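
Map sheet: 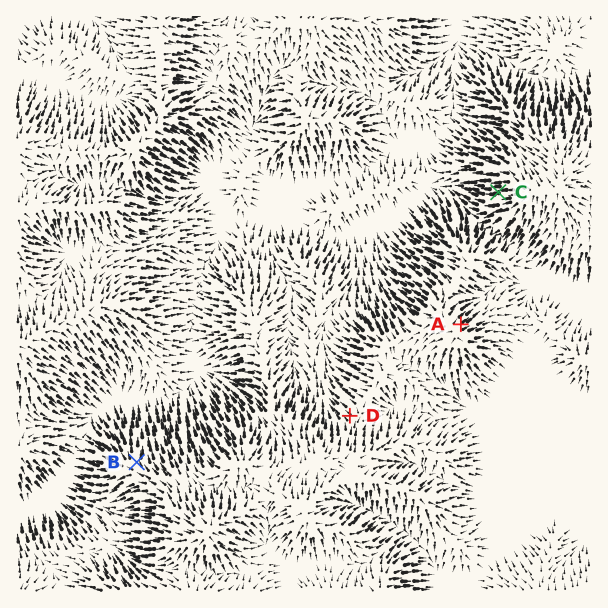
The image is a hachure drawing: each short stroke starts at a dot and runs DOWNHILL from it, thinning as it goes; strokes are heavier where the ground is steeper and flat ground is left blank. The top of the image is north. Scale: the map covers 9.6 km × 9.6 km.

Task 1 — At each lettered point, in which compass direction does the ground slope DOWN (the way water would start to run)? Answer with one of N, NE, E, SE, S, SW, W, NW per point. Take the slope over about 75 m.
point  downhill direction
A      NE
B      N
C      W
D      NW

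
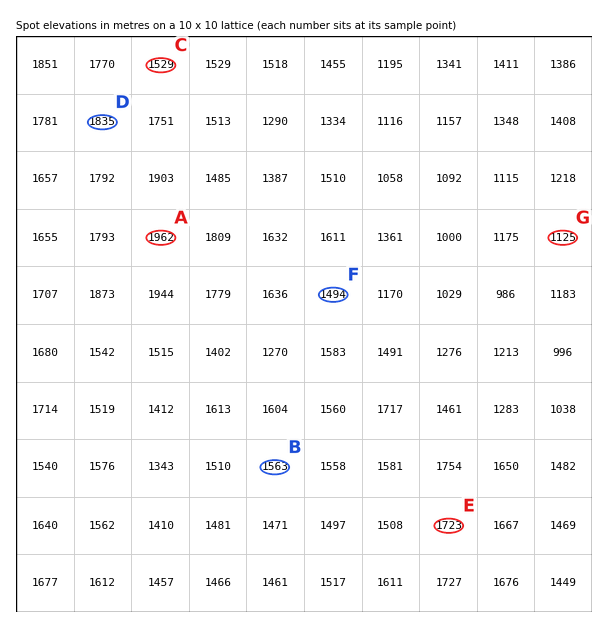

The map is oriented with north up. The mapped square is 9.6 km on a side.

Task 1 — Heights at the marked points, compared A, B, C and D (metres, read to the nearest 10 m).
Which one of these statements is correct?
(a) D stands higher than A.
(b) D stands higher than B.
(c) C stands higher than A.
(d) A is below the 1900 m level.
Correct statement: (b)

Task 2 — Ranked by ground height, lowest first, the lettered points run G F E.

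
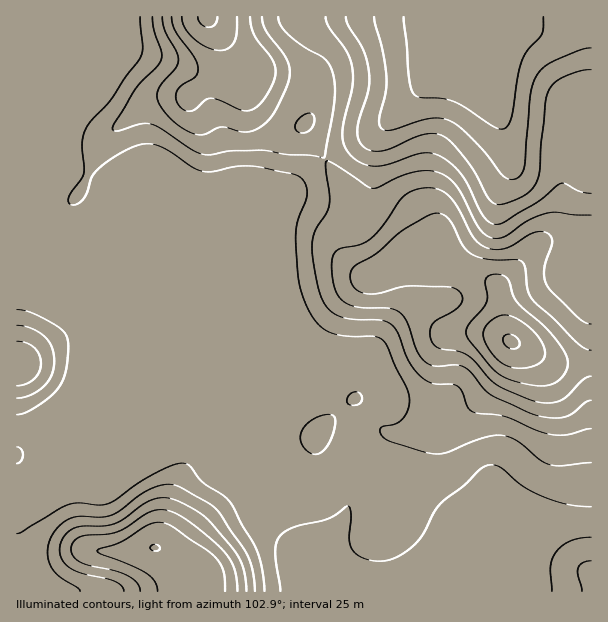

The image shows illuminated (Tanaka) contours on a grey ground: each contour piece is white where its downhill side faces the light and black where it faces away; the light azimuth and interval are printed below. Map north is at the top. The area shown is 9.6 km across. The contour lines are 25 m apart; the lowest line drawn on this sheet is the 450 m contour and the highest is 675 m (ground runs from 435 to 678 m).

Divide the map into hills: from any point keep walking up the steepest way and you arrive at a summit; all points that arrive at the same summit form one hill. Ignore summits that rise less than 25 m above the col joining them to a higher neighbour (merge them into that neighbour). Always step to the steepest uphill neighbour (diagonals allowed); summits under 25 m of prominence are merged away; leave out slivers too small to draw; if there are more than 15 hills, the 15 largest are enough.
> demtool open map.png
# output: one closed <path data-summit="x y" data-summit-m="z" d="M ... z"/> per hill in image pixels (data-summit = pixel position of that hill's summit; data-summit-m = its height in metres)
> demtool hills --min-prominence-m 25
<path data-summit="512 342" data-summit-m="678" d="M591 16l-118 0-15 32-26 26-12 16-37 37-15 11-47 24-22 20-24 16-3 3-14 38 0 193-5 17 0 12 17 39 0 13 12 18 20 22 21 7 13 16 14 7 24 9 141 0 19-43 18-23 40-4z"/><path data-summit="207 17" data-summit-m="654" d="M471 16l-360 0 3 26-4 9-19 39-23 26-19 43-11 27 1 4 15-20 6-4 60 25 97 237 15 24 10 28 20 26 7 5 2-5-1-6-17-39 0-12 5-17 0-193 7-20 10-21 16-10 35-30 42-20 15-11 37-37 12-16 26-26z"/><path data-summit="155 548" data-summit-m="651" d="M207 426l-15 0-19 6-113 46-19 14-24 2-1 97 356 1-31-14-18-18-21-7-14-14-18-27-8-6-20-26-10-28-9-17z"/><path data-summit="17 365" data-summit-m="596" d="M29 289l-13 1 1 204 24-2 19-14 98-40 34-12 14-1-113-113-10-5-14-1z"/><path data-summit="591 572" data-summit-m="528" d="M591 523l-39 3-18 23-18 42 75 1z"/>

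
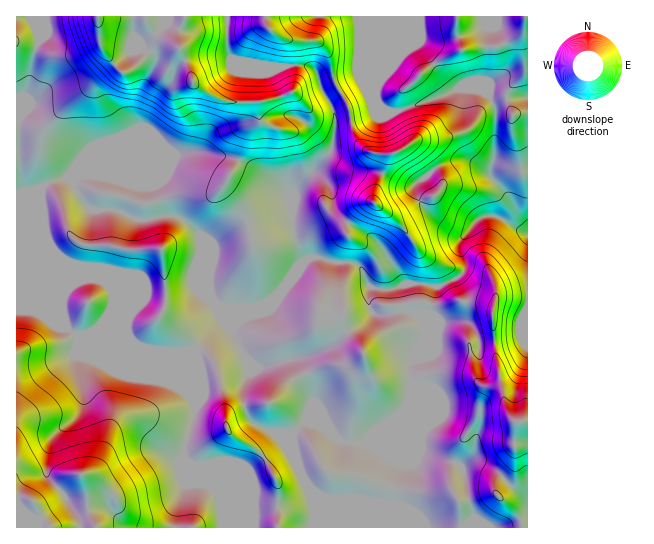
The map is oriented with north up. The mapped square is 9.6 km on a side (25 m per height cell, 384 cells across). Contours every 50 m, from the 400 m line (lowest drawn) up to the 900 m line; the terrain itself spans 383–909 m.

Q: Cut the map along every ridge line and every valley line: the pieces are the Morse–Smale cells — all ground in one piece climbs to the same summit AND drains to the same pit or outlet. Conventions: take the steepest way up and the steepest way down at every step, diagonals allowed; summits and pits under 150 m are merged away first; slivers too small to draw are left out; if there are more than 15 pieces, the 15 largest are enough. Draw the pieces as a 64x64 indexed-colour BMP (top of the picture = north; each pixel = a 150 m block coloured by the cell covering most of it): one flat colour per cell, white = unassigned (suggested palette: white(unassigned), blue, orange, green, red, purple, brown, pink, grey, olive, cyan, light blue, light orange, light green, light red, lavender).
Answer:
<image width="64" height="64" href="data:image/bmp;base64,Qk12CAAAAAAAAHYAAAAoAAAAQAAAAEAAAAABAAQAAAAAAAAIAAATCwAAEwsAABAAAAAAAAAA////ALR3HwAOf/8ALKAsACgn1gC9Z5QAS1aMAMJ34wB/f38AIr28AM++FwDox64AeLv/AIrfmACWmP8A1bDFACIiIiIiIiIiIiIiIiIiIiIiIiMzMzMzMzMzMzMzMzMzIiIiIiIiIiIiIiIiIiIiIiIiIzMzMzMzMzMzMzMzMzMiIiIiIiIiIiIiIiIiIiIiIiIjMzMzMzMzMzMzMzMzMyIiIiIiIiIiIiIiIiIiIiIiIiMzMzMzMzMzMzMzMzMzIiIiIiIiIiIiIiIiIiIiIiIiIzMzMzMzMzMzMzMzMzMiIiIiIiIiIiIiIiIiIiIiIiIzMzMzMzMzMzMzMzMzMyIiIiIiIiIiIiIiIiIiIiIiIjMzMzMzMzMzMzMzMzMzIiIiIiIiIiIiIiIiIiIiIiIjMzMzMzMzMzMzMzMzMzMiIiIiIiIiIiIiIiIiIiIiIiMzMzMzMzMzMzMzMzMzMyIiIiIiIiIiIiIiIiIiIiIiIzMzMzMzMzMzMzMzMzMzIiIiIiIiIiIiIiIiIiIiIiIjMzMzMzMzMzMzMzMzMzMiIiIiIiIiIiIiIiIiIiIiIiMzMxERMzMzMzMzMzMzMyIiIiIiIiIiIiIiIiIiIiIiIzMxERETMzMzMzMzMzMzIiIiIiIiIiIiIiIiIiIiIiIiIiERERETMzMzMzMzMzMiIiIiIiIiIiIiIiIiIiIiIiIiEREREREzMzMzMzMzMyIiIiIiIiIiIiIiIiIiIiIiIiERERERERMzMzMzMzMzIiIiIiIiIiIiIiIiIiIiIiIiIREREREREzMzMzMzMzMiIiIiIiIiIiIiIiIiIiIiIiIhERERERETMzMzMzMzMyIiIiIiIiIiIiIiIiIiIiIiIhERERERERMzMzMzMzMzIiIiIiIiIiIiIiIiIiIiIiIiEREREREREzMzMzMzMzMiIiIiIiIiIiIiIiIiIiIRIiERERERERETMzMzMzMzMyIiIiIiIiIiIiIiIiIiIREREREREREREREzMzMzMzMzIiIiIiIiIiIRERESIiIRERERERERERERETMzMzMzMzMiIiIiIiIiEREREREiIhEREREREREREREREzMzMzMzMyIiIiIiIiIRERERERIhERERERERERERERETMzMzMzMzIiIiIiIiIhERERERESIRERERERERERERERMzMzMzMzMiIiIiIiIhERERERERERERERERERERERERMzMzMzMzMyIiIiIiIiERERERERERERERERERERERERERMzMzMzMzIiIiIiIiIREREREREREREREREREREREREREzMzMzMzMiIiIiIiIRERERERERERERERERERERERERETMzMzMzMyIiIiIiIREREREREREREREREREREREREREURDMzMzMzERERERERERERERERERERERERERERERERREREQzMzMzMRERERERERERERERERERERERERERERERREREREMzMzMxERERERERERERERERERERERERERERERFEREREQzMzMzERERERERERERERERERERERERERERERFERERERDMzMzMRERERERERERERERERERERERERERERFEREREREMzMzMxERERERERERERERERERERERERERERFEREREREQzMzMzERERERERERERERERERERERERERERFEREREREVVMzMzURERERERERERERERERERERERERERREREREREVVVTM1VRERERERERERERERERERERERERERREREREREVVVVVVVVERERERERERERERERERERERERERFEREREREVVVVVVVVUREREREREREREREREREREREREREUREREREVVVVVVVVVREREREREREREREREREREREREREURERERERVVVVVVVVVEREREREREREREREREREREREREUREREREREVVVVVVVVUREREREREREREREREREREREREURERERERERFVVVVVVVRERERERERERERERERERERERERFERERERERERFVURFVVERERERERERERERERERERERERERREREREREREREREVVURERERERERERERERERERERERERFERERERERERERERVVRERERERERERERERERERERERERERRERERERERERERFVVERERERERERERERERERERERERERFEREREREREREREVVUREREREREREREREREREREREREREURERERERERERERVVRERERERERERERERERERERERERERRERERERERERERFVVERERERERERERERERERERERERERFERERVVEREREREVVURERERERERERERERERERERERERFERERVVVVUREREVVVRERERERERERERERERERERERERERFERFVVVVVURERVVVEREREREREREREREREREREREREWYRFGVVVVVVVVVVVVURERERERERERERERERERERERERZmZmZlVVVVVVVVVVVRERERERERERERERERERERERERZmZmZmVVVVVVVVVVVVERERERERERERERERERZmZmZmZmZmZmZVVVVVVVVVVVURERERERERERERERERFmZmZmZmZmZmZlVVVVVVVVVVVRERERERERERERERERFmZmZmZmZmZmZmVVVVVVVVVVVVEREREREREREREREREWZmZmZmZmZmZmZVVVVVVVVVVVURERERERERERERERERZmZmZmZmZmZmZlVVVVVVVVVVVRERERERERERERERERFmZmZmZmZmZmZmVVVVVVVVVVVV"/>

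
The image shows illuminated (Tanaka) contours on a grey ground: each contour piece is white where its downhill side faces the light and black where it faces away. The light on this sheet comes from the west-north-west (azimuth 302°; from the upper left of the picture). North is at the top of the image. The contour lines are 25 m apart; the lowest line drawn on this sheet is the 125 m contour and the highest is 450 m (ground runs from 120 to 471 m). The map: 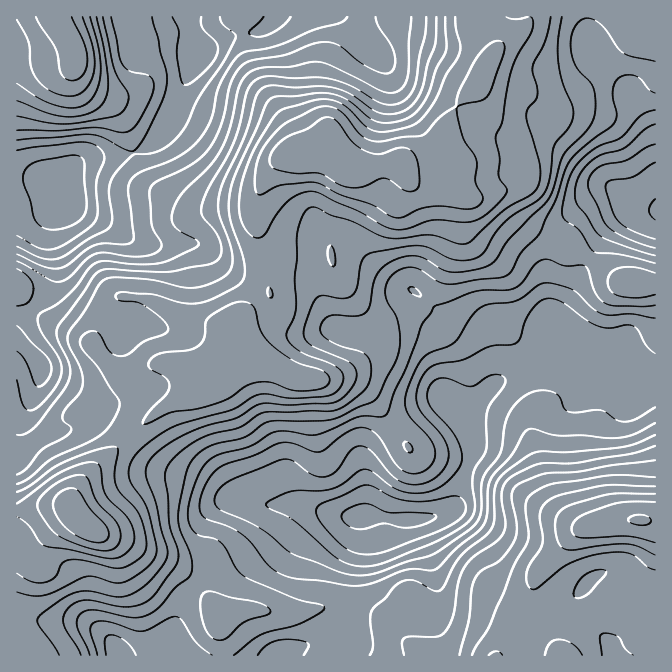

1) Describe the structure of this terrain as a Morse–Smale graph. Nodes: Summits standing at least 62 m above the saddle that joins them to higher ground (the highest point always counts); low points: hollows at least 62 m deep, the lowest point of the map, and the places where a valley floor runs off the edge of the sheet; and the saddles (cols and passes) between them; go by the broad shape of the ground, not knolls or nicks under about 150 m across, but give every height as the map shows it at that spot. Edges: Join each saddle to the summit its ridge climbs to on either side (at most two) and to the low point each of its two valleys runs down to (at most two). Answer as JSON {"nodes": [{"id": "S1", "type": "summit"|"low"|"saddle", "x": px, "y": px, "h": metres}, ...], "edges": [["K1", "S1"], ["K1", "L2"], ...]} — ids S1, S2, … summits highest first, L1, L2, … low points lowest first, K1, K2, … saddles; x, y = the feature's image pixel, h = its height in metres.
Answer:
{"nodes": [
{"id": "S1", "type": "summit", "x": 78, "y": 518, "h": 471},
{"id": "S2", "type": "summit", "x": 342, "y": 162, "h": 450},
{"id": "S3", "type": "summit", "x": 640, "y": 520, "h": 427},
{"id": "S4", "type": "summit", "x": 54, "y": 17, "h": 369},
{"id": "L1", "type": "low", "x": 414, "y": 520, "h": 120},
{"id": "L2", "type": "low", "x": 70, "y": 198, "h": 133},
{"id": "L3", "type": "low", "x": 655, "y": 210, "h": 148},
{"id": "K1", "type": "saddle", "x": 264, "y": 260, "h": 371},
{"id": "K2", "type": "saddle", "x": 590, "y": 258, "h": 253},
{"id": "K3", "type": "saddle", "x": 354, "y": 607, "h": 245},
{"id": "K4", "type": "saddle", "x": 134, "y": 152, "h": 200}],
"edges": [["K1", "S1"], ["K1", "S2"], ["K1", "L1"], ["K1", "L2"], ["K2", "S2"], ["K2", "L1"], ["K2", "L3"], ["K3", "S1"], ["K3", "S3"], ["K3", "L1"], ["K4", "S2"], ["K4", "S4"], ["K4", "L2"]]}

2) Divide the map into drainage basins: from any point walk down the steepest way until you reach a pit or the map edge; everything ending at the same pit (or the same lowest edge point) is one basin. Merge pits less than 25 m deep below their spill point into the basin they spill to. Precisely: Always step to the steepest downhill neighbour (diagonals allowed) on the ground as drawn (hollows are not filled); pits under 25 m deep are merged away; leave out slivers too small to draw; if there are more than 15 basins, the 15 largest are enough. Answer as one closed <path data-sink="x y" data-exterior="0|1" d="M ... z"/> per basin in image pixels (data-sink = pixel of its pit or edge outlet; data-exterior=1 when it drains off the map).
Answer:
<path data-sink="412 520" data-exterior="0" d="M444 138l-10 11-32 15-47 4-10-4-13-11-44 3-11 7-11 14-12 30 0 13 9 27 6 50-19 12-11 11 2 12 10 20-7-3-19 0-13 9-14 14 0 13-9 11-24 10-11 8-68 63-10 13-5 10-1 8-32-2-21 3-1 35 14 0 12-6 23-20 10-4 7 9 12 8 38 13 40 20 15 10 12 11 9 12 11 26 10-9 16-5 15 0 14 4 26 0 20-5 22-2 25 3 13 7 42 40 233 0 1-371-31-2-48-32-12-10-31-13-10-8-11-20-8-7-10 0-17 5-30-4 10-24 0-8-9-10z"/><path data-sink="70 198" data-exterior="0" d="M54 16l-38 1 0 271 28 30 41 21 25 27 12 7 13 0 25-10 17 1 22 7 21-20 5-2 24 2 0-3-10-21 0-7 11-11 19-12-6-50-9-27 2-18-11 6-50 1-43-23-6-6-8-15-17-50-11-11-23-13-9-11-2-25-3-10z"/><path data-sink="197 52" data-exterior="0" d="M240 16l-186 1 19 28 3 10 2 25 9 11 23 13 11 11 17 50 8 15 11 9 38 20 55-3 6-6 10-23 8-12 14-9 11-1-8-27-32-45-10-20-8-30z"/><path data-sink="655 210" data-exterior="1" d="M655 78l-16 15-19 10-10 3-31 0-19 5-13-2-23-15-30-5-10-5-2-3-23 21-15 30 2 13 12 17-4 20-6 11 17 5 13 0 17-5 10 0 8 7 11 20 10 8 31 13 12 10 48 32 30 1z"/><path data-sink="118 655" data-exterior="1" d="M75 514l-15 7-23 20-7 3-14 1 1 111 206-1-2-21-5-19-8-18-11-14-25-19-40-20-38-13-12-8z"/><path data-sink="40 365" data-exterior="0" d="M17 289l-1 219 9 1 13-3 32 2 1-8 8-15 23-24 52-47 11-8 24-10 7-8 2-16-21-8-17-1-25 10-13 0-12-7-25-27-41-21z"/><path data-sink="278 655" data-exterior="1" d="M342 606l-22 2-20 5-26 0-14-4-15 0-16 5-11 10 5 20 0 11 198 0-41-39-13-7z"/>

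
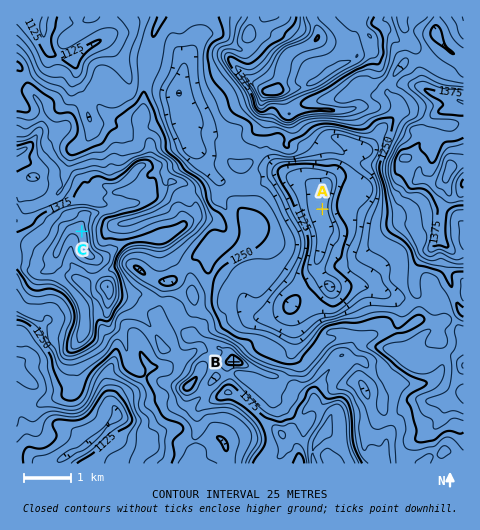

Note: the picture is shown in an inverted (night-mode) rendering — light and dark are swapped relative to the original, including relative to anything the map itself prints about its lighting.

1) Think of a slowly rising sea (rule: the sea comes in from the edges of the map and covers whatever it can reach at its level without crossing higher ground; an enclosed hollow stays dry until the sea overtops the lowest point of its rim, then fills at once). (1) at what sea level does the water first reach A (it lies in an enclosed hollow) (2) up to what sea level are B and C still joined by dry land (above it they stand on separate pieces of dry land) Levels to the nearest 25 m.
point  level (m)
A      1225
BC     1300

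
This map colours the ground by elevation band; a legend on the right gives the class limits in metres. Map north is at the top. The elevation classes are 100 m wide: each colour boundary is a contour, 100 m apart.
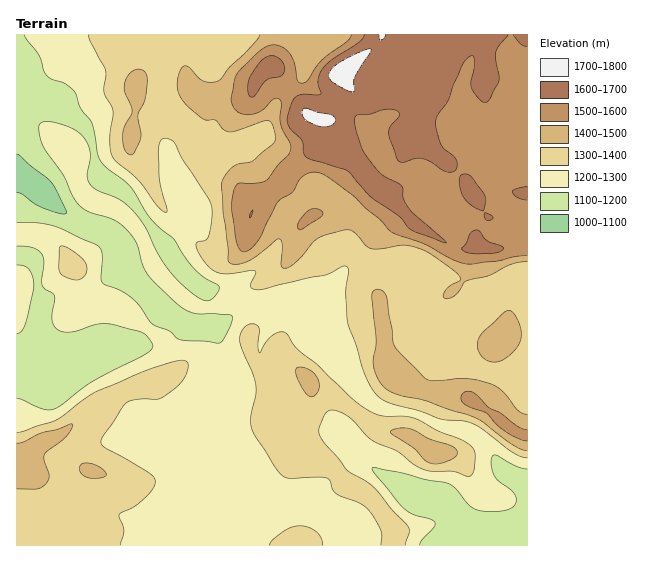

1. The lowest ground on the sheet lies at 1080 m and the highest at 1750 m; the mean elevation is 1360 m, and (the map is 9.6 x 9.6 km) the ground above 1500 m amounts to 18.2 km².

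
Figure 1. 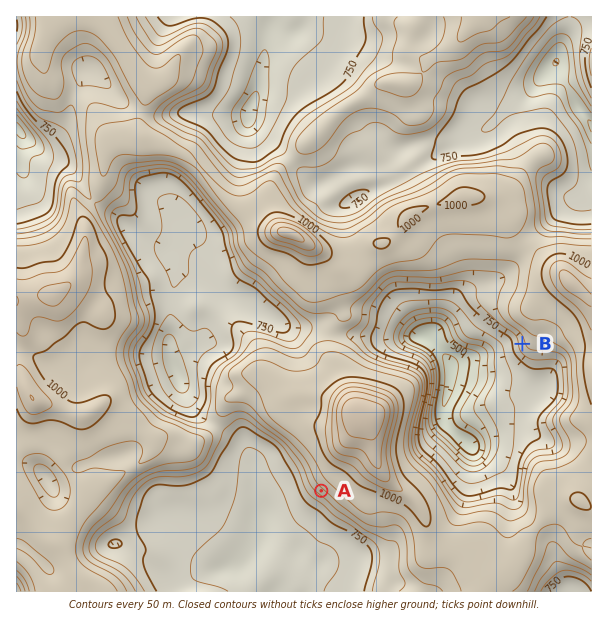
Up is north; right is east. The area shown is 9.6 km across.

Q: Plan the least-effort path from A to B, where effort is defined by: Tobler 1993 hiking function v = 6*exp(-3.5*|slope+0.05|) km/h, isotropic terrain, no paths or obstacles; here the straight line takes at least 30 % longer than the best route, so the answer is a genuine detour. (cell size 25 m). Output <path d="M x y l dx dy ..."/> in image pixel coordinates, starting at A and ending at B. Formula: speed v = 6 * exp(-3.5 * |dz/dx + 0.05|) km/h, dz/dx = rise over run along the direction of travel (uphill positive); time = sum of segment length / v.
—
<path d="M321 491l-6-12 0-17-6-12 0-60 5-9 0-3 6-12 0-12 3-6 16-16 18-9 3-3 8-15 18-18 6-3 69 0 3 1 6 6 3 6 27 27 15 8 3 3 4 9"/>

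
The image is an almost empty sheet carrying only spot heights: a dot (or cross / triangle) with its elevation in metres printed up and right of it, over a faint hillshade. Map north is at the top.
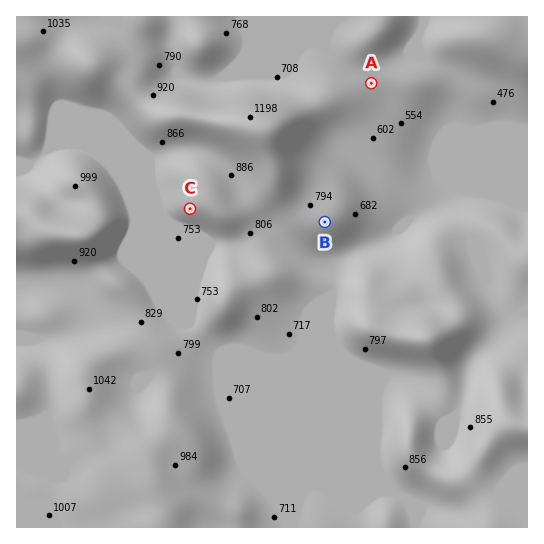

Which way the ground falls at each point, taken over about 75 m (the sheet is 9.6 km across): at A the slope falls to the E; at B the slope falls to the SE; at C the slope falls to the SW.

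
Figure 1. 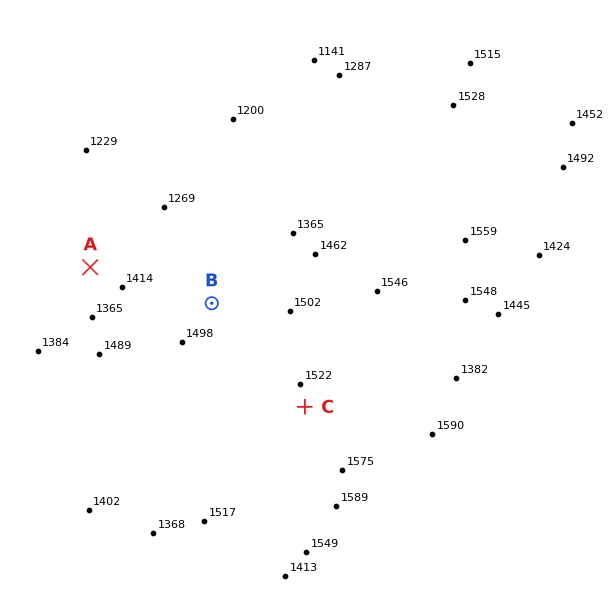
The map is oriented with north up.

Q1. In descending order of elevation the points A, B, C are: C B A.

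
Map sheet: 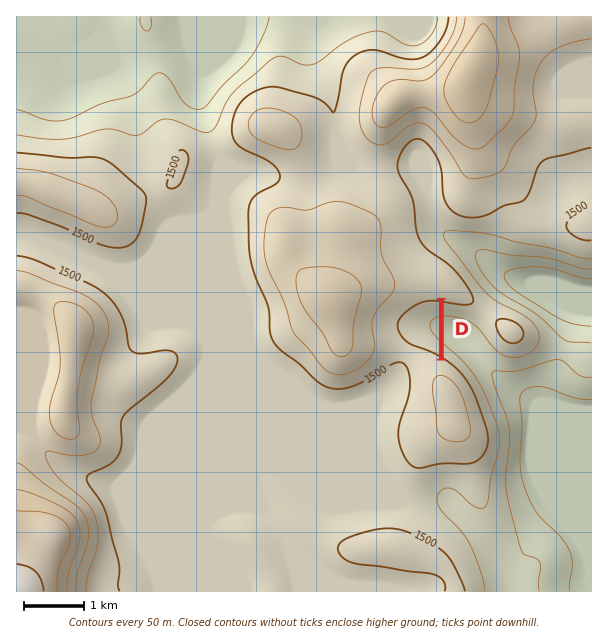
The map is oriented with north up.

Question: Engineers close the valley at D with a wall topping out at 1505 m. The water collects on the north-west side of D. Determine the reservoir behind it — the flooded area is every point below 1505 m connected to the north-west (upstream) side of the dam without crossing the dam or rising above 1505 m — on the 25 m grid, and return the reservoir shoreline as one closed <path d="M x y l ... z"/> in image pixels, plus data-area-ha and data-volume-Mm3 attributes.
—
<path d="M438 300l-16 0-14 7-11 10-3 6 0 6 4 10 9 10 3 1 12 0 1 2 9 2 5 2 2 0-1-56z" data-area-ha="55" data-volume-Mm3="12.83"/>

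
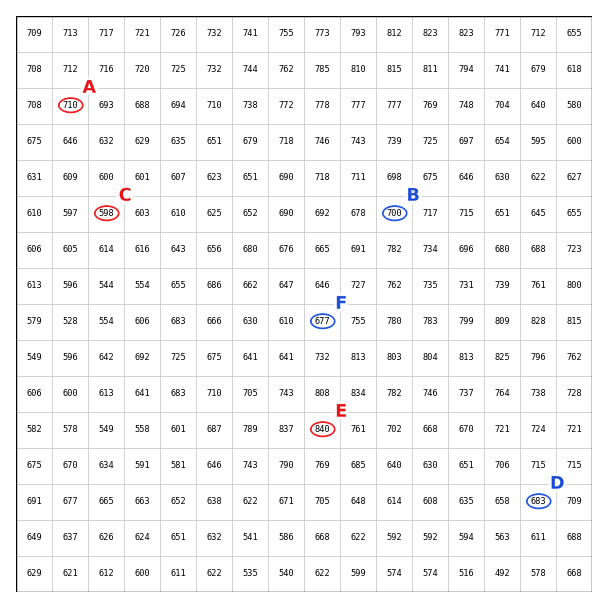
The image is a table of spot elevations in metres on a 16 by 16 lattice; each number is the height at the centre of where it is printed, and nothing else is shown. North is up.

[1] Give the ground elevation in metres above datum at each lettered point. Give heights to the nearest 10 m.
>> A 710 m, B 700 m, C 600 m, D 680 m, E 840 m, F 680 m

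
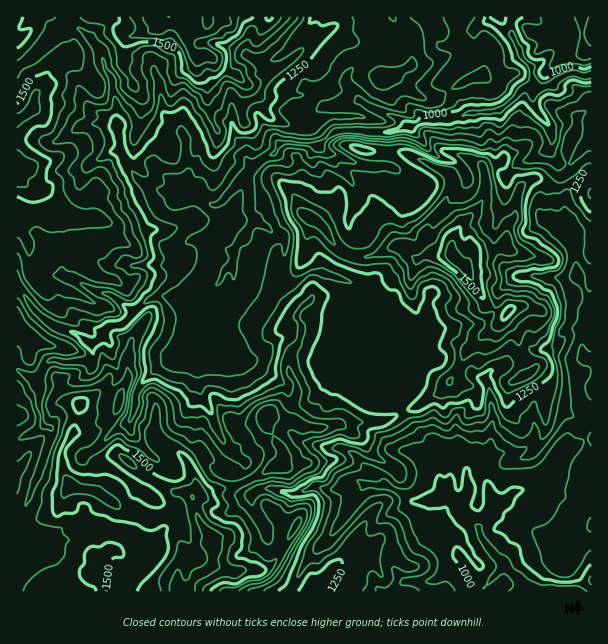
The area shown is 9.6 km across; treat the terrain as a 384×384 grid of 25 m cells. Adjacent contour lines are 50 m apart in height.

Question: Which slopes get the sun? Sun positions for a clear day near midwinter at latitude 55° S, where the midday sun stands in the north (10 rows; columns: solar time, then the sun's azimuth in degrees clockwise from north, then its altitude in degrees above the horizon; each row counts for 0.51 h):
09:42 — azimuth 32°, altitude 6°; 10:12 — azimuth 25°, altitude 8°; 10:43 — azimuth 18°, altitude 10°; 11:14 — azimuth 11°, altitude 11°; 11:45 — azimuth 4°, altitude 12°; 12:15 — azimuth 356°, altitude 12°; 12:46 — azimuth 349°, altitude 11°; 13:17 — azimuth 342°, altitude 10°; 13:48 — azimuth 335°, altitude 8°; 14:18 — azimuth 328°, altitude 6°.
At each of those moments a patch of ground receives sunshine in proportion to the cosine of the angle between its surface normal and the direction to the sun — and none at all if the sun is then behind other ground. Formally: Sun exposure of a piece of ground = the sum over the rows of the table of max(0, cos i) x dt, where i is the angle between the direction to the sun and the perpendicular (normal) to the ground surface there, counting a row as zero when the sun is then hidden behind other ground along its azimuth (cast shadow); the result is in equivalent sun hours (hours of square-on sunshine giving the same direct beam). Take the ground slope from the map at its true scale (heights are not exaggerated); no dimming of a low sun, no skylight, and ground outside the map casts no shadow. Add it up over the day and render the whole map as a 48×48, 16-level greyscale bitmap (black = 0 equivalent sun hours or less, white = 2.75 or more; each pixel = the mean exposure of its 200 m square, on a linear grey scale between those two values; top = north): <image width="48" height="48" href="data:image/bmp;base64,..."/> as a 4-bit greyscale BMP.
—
<image width="48" height="48" href="data:image/bmp;base64,Qk32BAAAAAAAAHYAAAAoAAAAMAAAADAAAAABAAQAAAAAAIAEAAATCwAAEwsAABAAAAAAAAAAAAAAABEREQAiIiIAMzMzAERERABVVVUAZmZmAHd3dwCIiIgAmZmZAKqqqgC7u7sAzMzMAN3d3QDu7u4A////AHdDMiNWZFZhAAAAE1MiIwRkeHdHYyAAAmiHZDRVaYZkETIgElc1UkMAFnUhkgABEUZ3ZlU0Vqh3VrzWEViFQ0F6dWNYIiM1QURVZ4ZVVVdjIyeYISemRUWKlkRzEkM0U0IzM1d0MkdUZVVlUAFpZ1Z2VUVhIzRURlMQJEIQASQ277hkYxI4lbp1VFclRFiFNFZBAAADaFQ4Z7kzrFMkhziFVVITVGZ3UzdTEAJohjAzV3NoWKYxSHQjRTMyNFVWUzV2JGd1MkiplRAAABEAA0IBEREhIjNERDN2vMthF7p7yrcQAAAAAAAhAAEREAEkRFJmmnMCmVN5RneVNCIAABQwAAABEAAjRHRXQnh+oyW2iUJGaIMAABEAAAAAERASVYlJMBj+Yn25kxIVlAAAAAAAAAAAAAEBJANWdmJmV6yqcTITMTMSQAAAAAAAABAQATQhUzUThle7Z6dDet/ZmoMAAAAAABAiNIdCM0UzR3eaXu79mJirh2dkAAAQEAEzRoiJ35WDbuyYvc//pViHVVRXYQAwAAAzRpM1ffikX+yayqrKN4dmVEREZ0QwRAAkQxA7ubuHV4dmZmeFWGVVREREaoEAFoM2ViIAAVuHVERUVVRHhTREREQzM1EAAEqERDNHpyVWMSRVVUMTlSNEREQzM0YQACAiITjJQABqISRERENCNTRERERDIjRRAAAlQoogAAAFckRGVFV4VFRERDMxAAADIAASI4IBAAIQaXZldlZnliNEQzIQAAAClCR1RFABBHQABFM2V2VVm2REMhAAAAAIz/7HVBFWgwAjEQIhRmVVV6hSAAAAAAA0aKdWRCRUAEmpdlI0NVVVMCEAAAAgAAJVIAABMjQxNWIQE1ZEQ1VFQwAAEAASACZUAAFDMSQ0NCIBZ1VmZFZVRRAYy2JZh3h3Ja3pNUVDMzI4ggEzIjVlIwBpd533iZm6mMymNEMjIhJXeZYyNCNBAAWGVY3NjMVlhDdSESEjR3iqiIh3hlMRFKtkdnicyN1ViFIBAAAkiHd3ZDRVJUMRKbl1dnZXqa2UhzABEQNFeHZVUyIQEUIhSYh4VnZUR0iFiCASNTJYeKiFERAAAQE1yqiYaIYxAWVHWseaqlVCI4phIQAAAAA6mLqUISEAbYFYJt+3jJvJUxQwABEAAAAAJ1cgEjN/5H3/xiajOGUmllMSACAAAQAAAABt///+f//s7JV3NRABNmMTEAAAEgAAAiAAAAEive/M6qtXdEAiEQABAAAAEAMEZlUzNSAAABNYi7kSVKVTMgAAAAAAAAASESRXYQAAAQAACLV8yIYzMQEAIAAAAAAjIzIiAAEFdSABAEaqm3qFMUQkIAAAABZAAREzEiEyJWQ0MAEBaXqDE3MSAAAQAoVDEBIiaJhCEldlelIgABWIZUIwAAAjVCEBQhMhFXdmhjZmVyAzIhFodzAQAABGQQAAFTEiNERFVWV2hBMUVmInlAJFIQEgAAAAAnUkZUNGUzabciVVRUchERFiI2VEMyAhEVmXVDOIZVQ0FrhUMw=="/>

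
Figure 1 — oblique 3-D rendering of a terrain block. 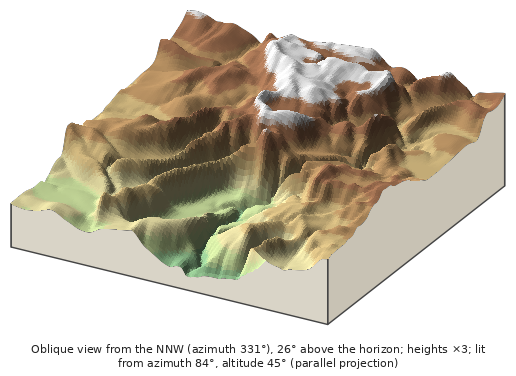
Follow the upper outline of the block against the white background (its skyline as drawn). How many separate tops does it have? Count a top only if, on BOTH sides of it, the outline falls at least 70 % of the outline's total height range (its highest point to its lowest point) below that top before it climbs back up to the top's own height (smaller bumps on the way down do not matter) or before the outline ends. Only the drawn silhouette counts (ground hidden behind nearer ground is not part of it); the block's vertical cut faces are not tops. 0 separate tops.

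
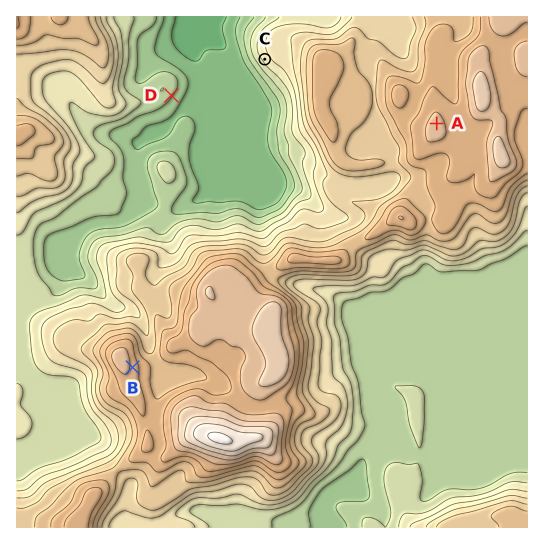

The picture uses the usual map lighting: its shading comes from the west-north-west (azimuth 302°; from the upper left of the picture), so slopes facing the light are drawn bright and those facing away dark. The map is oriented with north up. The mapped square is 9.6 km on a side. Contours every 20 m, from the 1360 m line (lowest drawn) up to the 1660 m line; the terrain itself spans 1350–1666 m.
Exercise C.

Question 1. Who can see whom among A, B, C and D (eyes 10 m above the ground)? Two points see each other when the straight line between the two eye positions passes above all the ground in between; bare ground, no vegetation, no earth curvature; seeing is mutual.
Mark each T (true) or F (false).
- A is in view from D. F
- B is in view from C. T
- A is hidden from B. T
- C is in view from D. T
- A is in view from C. F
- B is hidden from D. F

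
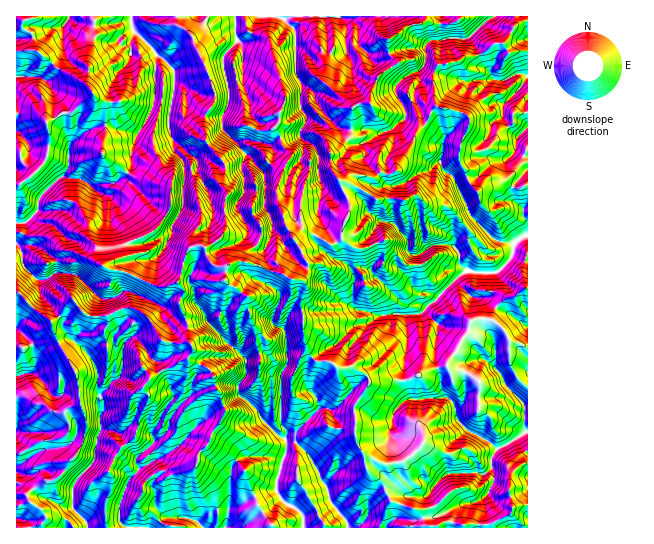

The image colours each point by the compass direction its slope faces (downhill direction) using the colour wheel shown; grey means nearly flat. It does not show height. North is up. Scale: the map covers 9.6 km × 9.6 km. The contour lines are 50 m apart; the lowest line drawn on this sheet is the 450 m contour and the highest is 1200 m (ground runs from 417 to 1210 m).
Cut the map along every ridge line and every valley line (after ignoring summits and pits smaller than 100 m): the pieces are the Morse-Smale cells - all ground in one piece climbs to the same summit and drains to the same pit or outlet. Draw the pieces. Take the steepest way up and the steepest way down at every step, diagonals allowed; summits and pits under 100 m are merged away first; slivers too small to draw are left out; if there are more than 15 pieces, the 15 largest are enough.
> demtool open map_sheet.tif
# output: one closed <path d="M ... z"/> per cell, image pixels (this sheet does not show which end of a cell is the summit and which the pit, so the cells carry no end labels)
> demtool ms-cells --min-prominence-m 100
<path d="M439 107l-6 2-8 16-6 4-2-10-11-2-12 11-13 5-11-4-17 2-2 6-10 10-10 7 0 13 10 15 8 20 0 11-6 14 0 11-9 6-4 0-15-9-9-2-11 8 13 22-1 10-6 6 4 4-4 15 0 12 3 8 0 20 4 13 9 10 13 0 9 7 14-1 10 5 7 9 37-1 20-9 19-4 22-34 3-11 6-3 14 1 5-11-11-12-15-1-14-17 10-8 12 2 19-1 12-11 4-6 12 5 3-1 0-73-13 2-9-5-8 0-21 8-8-9-2-11-8-13 2-17 7-12 1-11-4-5z"/><path d="M298 279l-6 0-1 16-10 16-10 26-5 2-13-14-7-28-9 14-1 32-9 9-33-3-5 6-1 3 3 3 20 9 14 40-4 11-9 12-1 8 19 12 14 16 13 36 16 23 157 0-5-3-6-16-28-8-8-20-16-12-3-15-7-11-2-9 0-28 14-21 0-6-6-7-10-5-14 1-9-7-13 0-6-6-7-17 0-20-3-8 0-12 4-15z"/><path d="M487 319l-10 0-6 3-3 11-22 34-19 4-20 9-37 1-15 25 0 28 2 9 7 11 3 15 16 12 8 20 28 8 6 16 4 2 22-6 12 4 30-2 0 5 35-1 0-180-10-4-7 0-6-12-8-8z"/><path d="M281 16l-103 0-1 9 15 10 17 40 6 16 0 10-11 18 1 22 20 24 0 8-4 9 6 11-3 12 1 25-8 11-12 6 0 6 4 8 8 6 28-6 14 4 10 6 13 2 8 6 11 1 6-7 1-10-23-38-8-27 0-12 14-31-8-9-3-11-5-8 7-4 11 1 13 8 8 0 11 7 6 14 6-1 4-5 10-10 1-6-15-4-20-24-4-12-12-6-5-11-1-44z"/><path d="M127 172l-12 11-14 1-4 3-6 0-12-8-9 0-7-3-5 3-18 18-3 14-11 12-10 0 0 68 17 17 18 13 6-2 10-14 6-5 16 16 18 0 18-8 9 0 8 4 9 9 12 20 15 3 11-1-1-18-8-19 0-7 4-8-6-8-19 4-29-14-20-4-6-3 21-9 2-2 0-10 26-13 7-7 11-19-1-19-32-8z"/><path d="M189 359l-38 17-7 10 4 8 0 7-8 14-4 20-16 14-11 20 2 21-6 13 2 24 164 1 1-3-15-20-13-36-14-16-19-12 1-8 9-12 4-11-14-40z"/><path d="M177 16l-84 1 2 8 36-4 2 8-12 7-2 5 3 3 7 0 6-12 22 23-2 15-2 36-17 31-5 17 1 9-4 10 10 6 32 8 1 19-11 19-7 7-26 13 0 10-2 2-21 9 6 3 20 4 29 14 7 0 13-6 8-28 4-6 16 0 10-6 8-11-1-25 3-12-6-8 4-12 0-8-20-24-1-10 1-17 8-9 2-14-23-56-15-10z"/><path d="M73 300l-21 22 0 5 25 50 3 26 7 20-3 16-8 16-8 7-4 9-7 8-16 5-14 11 6 9 10 6 2 5-2 7 0 6 63 0-1-25 6-13-2-21 11-20 16-14 4-20 8-14 0-7-4-8 7-10 35-16 7-11-3-6-12 1-15-3-12-20-9-9-8-4-9 0-18 8-18 0z"/><path d="M202 245l-11 2-3 3-11 32 7 9-4 8 0 7 8 19 0 14 4 8 5 4 30 1 10-11 0-30 10-15 0 9 6 20 13 14 5-2 10-26 10-16 1-16-10-6-13-2-10-6-14-4-28 6-8-6-4-8 0-6z"/><path d="M503 43l-9 1-13 11-18 2-5 4-11 3-8 0-6 10 3 32 29 7 4 5-1 11-8 17 2 5 15 1 12-4 6-7 2-8 16-10 1-10 14-2 0-60-19 1z"/><path d="M131 21l-36 5 1 11-8 22 1 12-2 8 0 6 8 12 10 6 0 35-2 4 0 13 15 9 8 8 3-2 3-7-1-9 5-17 17-31 2-36 2-11-2-8-20-19-6 12-7 0-3-3 2-5 12-7z"/><path d="M325 16l-44 1 14 13 1 44 5 11 12 6 4 12 20 24 14 4 1-22 6-5 11-1 8-25 20-15-8-10-10 2-13-3-7-7 0-16-8-10-7 0 3 7-2 23-7 3-8-3-3-7z"/><path d="M527 16l-66 0-4 5-7 3-15 0-10-3-4 3-11 1-21 14-1 10 2 4 15-5 20-1 2 6-3 13-5 5-13 5-10 10 0 8 8 12 1 11 12 2 2 10 9-8 8-15-3-32 6-10 8 0 11-3 5-4 18-2 16-12 6 0 6 9 18-1z"/><path d="M282 123l-7 4 5 8 3 11 8 9-14 31 2 19 4 6 2 14 10 15 11-7 5 0 19 11 4 0 9-6 0-11 6-14 0-11-8-20-10-15 0-14-3-8-6-9-8-4-8 0-13-8z"/><path d="M94 95l-21 17-11 1-15 9 2 9-2 27-17 19-14 9 1 37 9 0 10-10 4-16 18-18 5-3 7 3 9 0 12 8 6 0 4-3 14-1 12-9-9-10-15-9 0-13 2-4 0-35-8-4z"/>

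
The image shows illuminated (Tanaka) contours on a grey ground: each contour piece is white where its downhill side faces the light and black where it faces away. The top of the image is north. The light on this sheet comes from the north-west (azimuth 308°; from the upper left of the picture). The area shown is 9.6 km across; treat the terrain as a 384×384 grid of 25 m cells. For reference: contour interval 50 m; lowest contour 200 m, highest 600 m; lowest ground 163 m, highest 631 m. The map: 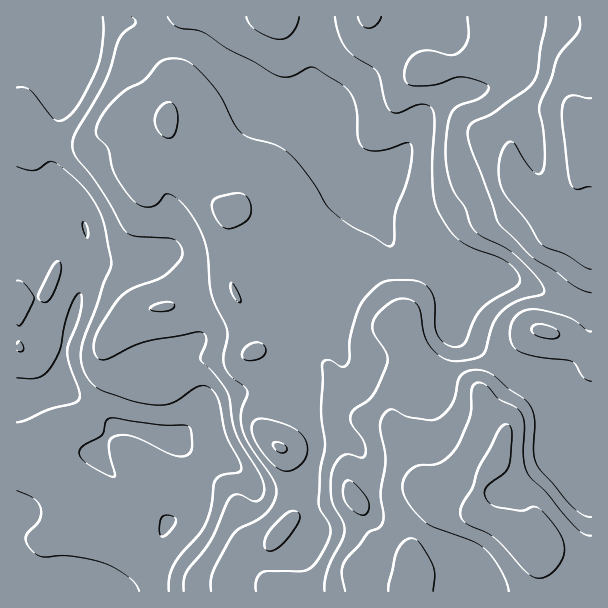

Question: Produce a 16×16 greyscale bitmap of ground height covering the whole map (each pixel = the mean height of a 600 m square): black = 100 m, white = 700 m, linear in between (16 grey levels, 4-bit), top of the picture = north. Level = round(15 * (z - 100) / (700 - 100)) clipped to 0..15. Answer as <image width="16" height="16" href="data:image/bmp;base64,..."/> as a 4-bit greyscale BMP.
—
<image width="16" height="16" href="data:image/bmp;base64,Qk32AAAAAAAAAHYAAAAoAAAAEAAAABAAAAABAAQAAAAAAIAAAAATCwAAEwsAABAAAAAAAAAAAAAAABEREQAiIiIAMzMzAERERABVVVUAZmZmAHd3dwCIiIgAmZmZAKqqqgC7u7sAzMzMAN3d3QDu7u4A////ACIjRniKu6vcMzM1d3q7vdwzMzRXirzMyjMzM1iJq8ypMzMzeImqvKkiRERneKm7qTNVVnd4mZmqQ1Zmd3iYebpDRWd3d4d3mjNFV3d3Z3i7M0Znd2ZnmsxEZnd3ZmebzEVnd2ZmZ6u9RGd3ZmaImr0zVnZmZ4mZrDNFZnd4iJmr"/>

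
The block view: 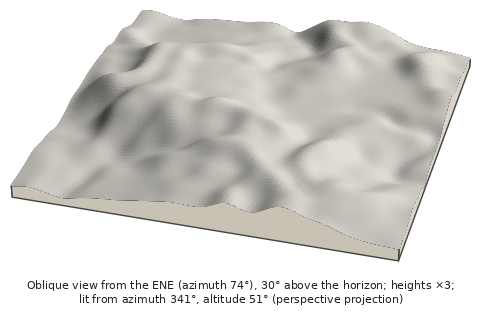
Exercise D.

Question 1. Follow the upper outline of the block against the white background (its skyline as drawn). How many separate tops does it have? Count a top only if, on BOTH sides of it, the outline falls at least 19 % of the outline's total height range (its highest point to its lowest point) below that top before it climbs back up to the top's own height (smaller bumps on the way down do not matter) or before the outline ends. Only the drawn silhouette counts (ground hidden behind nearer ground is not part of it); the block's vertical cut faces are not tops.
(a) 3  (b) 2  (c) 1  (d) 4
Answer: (c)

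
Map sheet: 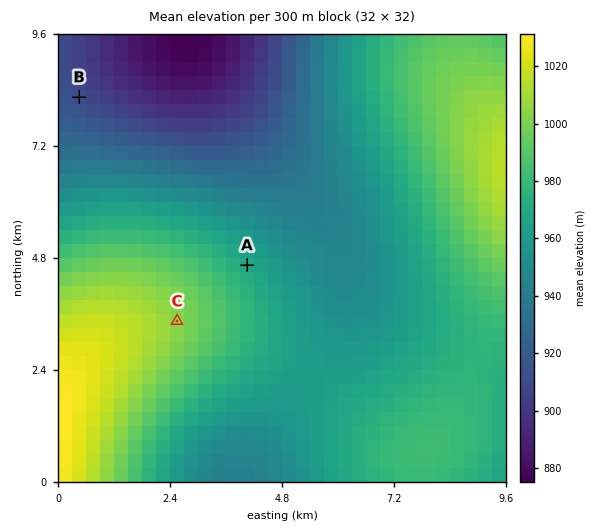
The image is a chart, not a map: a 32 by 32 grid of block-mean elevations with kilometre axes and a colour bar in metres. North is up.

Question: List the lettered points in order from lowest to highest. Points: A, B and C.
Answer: B A C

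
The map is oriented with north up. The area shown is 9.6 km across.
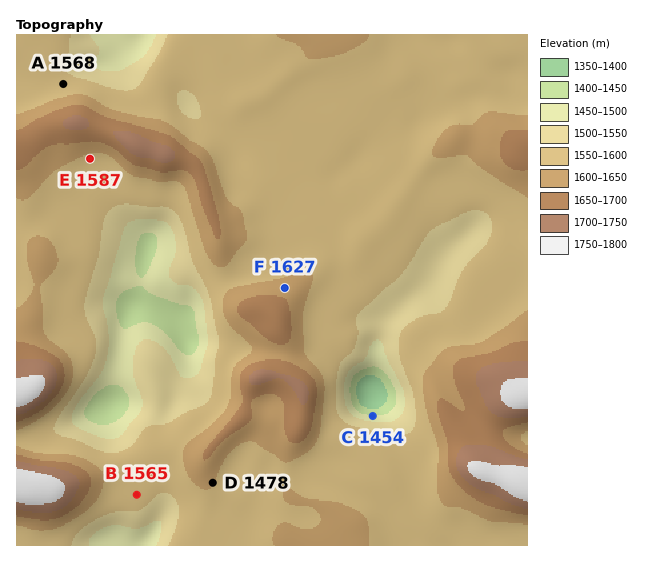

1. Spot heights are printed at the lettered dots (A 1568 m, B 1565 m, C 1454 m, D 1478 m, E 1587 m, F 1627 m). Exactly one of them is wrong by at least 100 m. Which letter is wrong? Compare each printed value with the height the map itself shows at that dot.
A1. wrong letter D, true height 1603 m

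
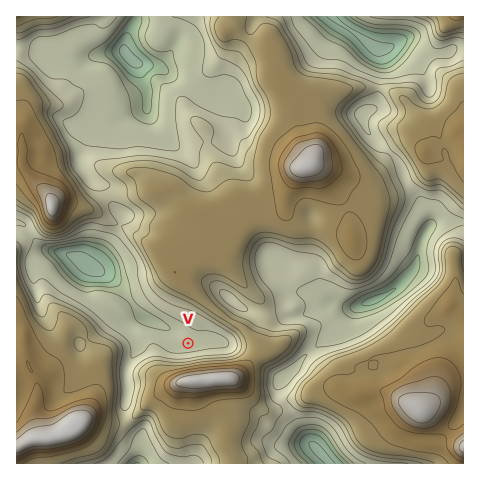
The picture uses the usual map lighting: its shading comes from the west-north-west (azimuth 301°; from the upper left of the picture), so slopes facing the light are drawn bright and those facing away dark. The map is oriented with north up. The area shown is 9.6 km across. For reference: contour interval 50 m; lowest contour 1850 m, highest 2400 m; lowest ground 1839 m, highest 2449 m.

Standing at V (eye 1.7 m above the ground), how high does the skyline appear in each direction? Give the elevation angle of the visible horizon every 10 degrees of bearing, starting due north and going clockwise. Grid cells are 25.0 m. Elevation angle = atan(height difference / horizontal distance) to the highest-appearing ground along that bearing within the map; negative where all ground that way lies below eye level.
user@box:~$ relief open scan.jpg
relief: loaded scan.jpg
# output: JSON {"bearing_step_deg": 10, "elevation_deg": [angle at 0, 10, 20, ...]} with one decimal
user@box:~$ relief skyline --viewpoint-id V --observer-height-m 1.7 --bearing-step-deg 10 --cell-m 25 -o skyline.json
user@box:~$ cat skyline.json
{"bearing_step_deg": 10, "elevation_deg": [10.2, 10.8, 11.2, 11.4, 11.3, 10.8, 9.8, 9.0, 8.3, 8.0, 8.3, 10.9, 16.5, 20.9, 24.0, 26.0, 27.3, 27.9, 27.6, 26.1, 22.5, 17.8, 15.2, 12.7, 9.2, 6.2, 6.1, 4.9, 4.2, 2.6, 1.1, 3.5, 4.5, 3.9, 7.5, 9.2]}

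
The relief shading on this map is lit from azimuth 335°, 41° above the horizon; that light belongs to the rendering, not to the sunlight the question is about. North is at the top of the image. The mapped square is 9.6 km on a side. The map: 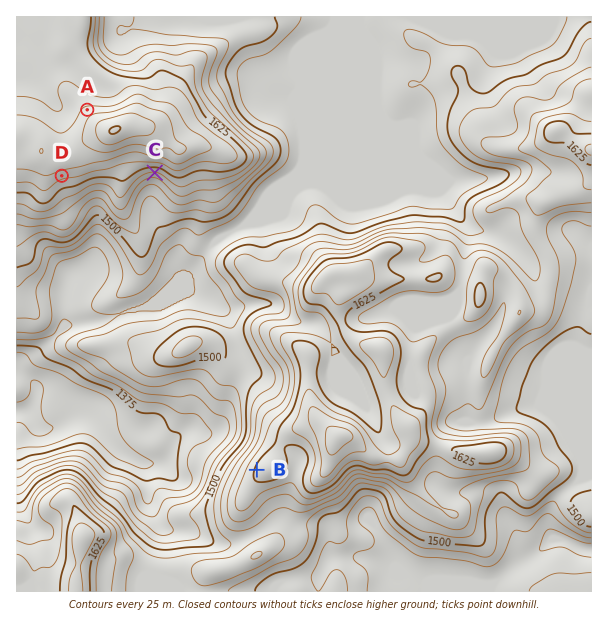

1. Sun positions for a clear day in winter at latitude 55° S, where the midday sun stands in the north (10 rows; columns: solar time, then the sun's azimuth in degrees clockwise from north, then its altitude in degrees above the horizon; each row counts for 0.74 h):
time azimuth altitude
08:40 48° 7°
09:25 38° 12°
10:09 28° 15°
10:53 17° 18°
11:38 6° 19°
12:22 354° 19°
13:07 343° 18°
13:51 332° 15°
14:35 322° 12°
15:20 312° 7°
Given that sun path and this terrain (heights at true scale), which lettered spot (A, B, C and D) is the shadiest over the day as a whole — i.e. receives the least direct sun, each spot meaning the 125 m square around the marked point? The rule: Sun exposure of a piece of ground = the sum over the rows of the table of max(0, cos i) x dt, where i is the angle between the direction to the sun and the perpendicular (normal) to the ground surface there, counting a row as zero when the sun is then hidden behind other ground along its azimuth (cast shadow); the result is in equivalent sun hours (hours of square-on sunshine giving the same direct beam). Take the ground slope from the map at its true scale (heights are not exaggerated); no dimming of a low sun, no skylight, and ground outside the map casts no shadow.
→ C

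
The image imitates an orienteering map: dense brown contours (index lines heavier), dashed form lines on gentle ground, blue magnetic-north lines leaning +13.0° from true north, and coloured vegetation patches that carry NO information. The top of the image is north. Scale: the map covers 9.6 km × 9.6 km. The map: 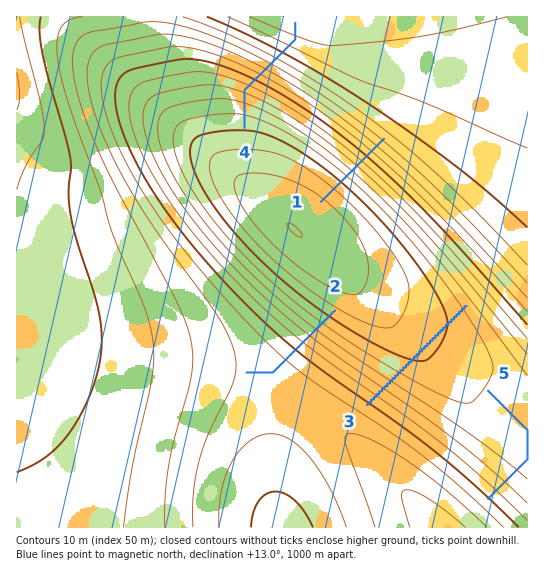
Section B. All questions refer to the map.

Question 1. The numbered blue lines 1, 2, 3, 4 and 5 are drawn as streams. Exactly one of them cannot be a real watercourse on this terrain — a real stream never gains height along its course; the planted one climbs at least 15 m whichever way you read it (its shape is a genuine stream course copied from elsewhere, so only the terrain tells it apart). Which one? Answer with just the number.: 3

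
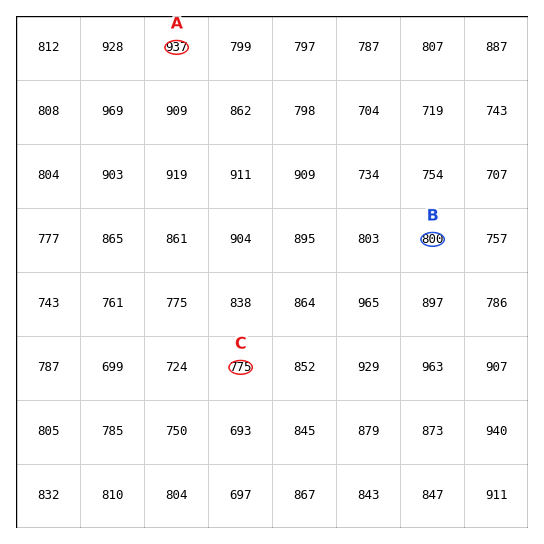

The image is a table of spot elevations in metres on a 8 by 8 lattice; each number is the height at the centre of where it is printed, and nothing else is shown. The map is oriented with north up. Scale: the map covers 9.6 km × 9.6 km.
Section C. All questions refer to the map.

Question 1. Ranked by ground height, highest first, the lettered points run A B C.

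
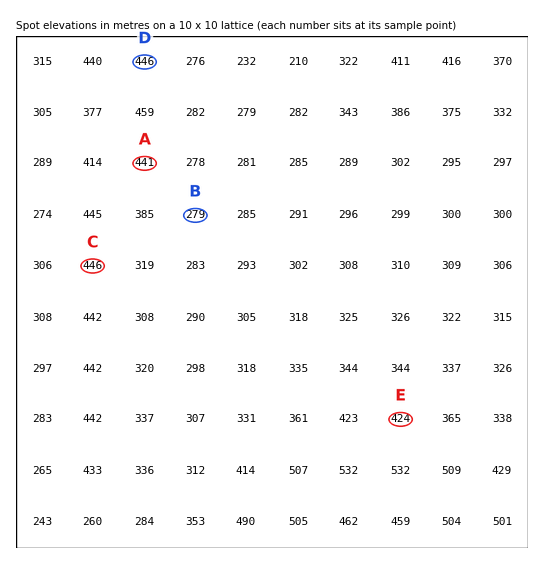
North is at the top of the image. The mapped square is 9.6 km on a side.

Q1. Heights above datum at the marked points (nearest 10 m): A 440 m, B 280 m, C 450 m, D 450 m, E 420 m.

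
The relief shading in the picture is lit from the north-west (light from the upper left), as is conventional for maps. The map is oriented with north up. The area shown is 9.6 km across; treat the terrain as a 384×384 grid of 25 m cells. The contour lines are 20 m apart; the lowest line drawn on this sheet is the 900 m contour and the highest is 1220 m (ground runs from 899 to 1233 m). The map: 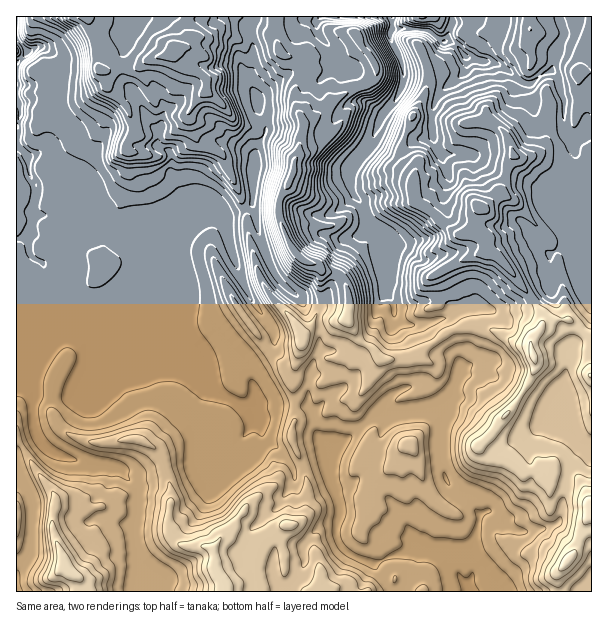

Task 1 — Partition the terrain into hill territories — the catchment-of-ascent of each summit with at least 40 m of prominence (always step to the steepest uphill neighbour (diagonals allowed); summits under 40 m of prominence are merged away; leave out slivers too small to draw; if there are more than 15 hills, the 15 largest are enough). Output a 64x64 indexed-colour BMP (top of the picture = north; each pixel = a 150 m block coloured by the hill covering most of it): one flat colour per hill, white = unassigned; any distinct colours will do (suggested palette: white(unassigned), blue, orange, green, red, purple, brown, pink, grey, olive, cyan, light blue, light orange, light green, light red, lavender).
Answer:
<image width="64" height="64" href="data:image/bmp;base64,Qk12CAAAAAAAAHYAAAAoAAAAQAAAAEAAAAABAAQAAAAAAAAIAAATCwAAEwsAABAAAAAAAAAA////ALR3HwAOf/8ALKAsACgn1gC9Z5QAS1aMAMJ34wB/f38AIr28AM++FwDox64AeLv/AIrfmACWmP8A1bDFAHd3d3d3d3ciIiIiIiIiIiIiIiIiIRERERGIiIiIiIiId3d3d3d3dyIiIiIiIiIiIiIiIiIhERERFmiIiIiIiIh3d3d3d3d3IiIiIiIiIiIiIiIiIhEREREWaIiIiIiIiNd3d3d3d3ciIiIiIiIiIiIiIiImYREREWZoiIiIiIiI13d3d3d3dyIiIiIiIiIiIiIiJmZmZhFmZmiIiIiIiIjdd3d3d3dyIiIiIiIiIiIiIiJmZmZmZmZmaIiIiIiIiN13d3d3d3IiIiIiIiIiIiIiImZmZmZmZmZoiIiIiIiI3Xd3d3d3ciIiIiIiIiIiIiIiZmZmZmZmZmiIERERiIjdd3d3d3dyIiIiIiIiIiIiIiJmZmZmZmZmZoEREREYiN13d3d3d3IiIiIiIiIiIiIiImZmZmZmZmZhERERERiI3Xd3d3d3dyIiIiIiIiIiIiIiZmZmZmZmZhERERERGIjXd3d3d3dyIiIiIiIiIiIiIiZmZmZmZmZhEREREREYiNd3d3d3d3IiIiIiIiIiIiIiJmZmZmZmZhERERERERiId3d3d3d3IiIiIiIiIiIiIiImZmZmZmZhERERERERGIh3d3dyIiIiIiIiIiIiIiIiIiZmZmZmZmERERERERERiHd3IiIiIiIiIiIiIiIiIiIiJmZmZmZmYRERERERERGId3IiIiIiIiIiIiIiIiIiIiIzZmZmZmZhERERERERERF3IiIiIiIiIiIiIiIiIiIiIjM2ZmZmZmEREREREREREXciIiIiIiIiIiIiIiIiIiIjMzM2ZmZmYRERERERERERdyIiIiIiIiIiIiIiIiIiIiMzMzNjZmZhERERERERERF3IiIiIiIiIiIiIiIhIiIiMzMzMzMzMzMREREREREcEXciIiIiIiIiIiIiIREZmZkzMzMzMzMzMxERERERERzMdxEREiIiIiIiIiIREZmZmTMzMzMzMzMzERERERERHMwRERERIiIiIiIiIhERmZmZkzMzMzMzMzMxEREREREczBEREREiIiIiIiIhERGZmZmTMzMzMzMzMzERERERERzMERERESIiIiIiIiEREZmZmZMzMzMzMzMzMRERERERHMwRERERIiIiIiIhEREREZmZkzMzMzMzMzMRERERERERzBEREREiIiIiERERERERGZmZMzMzMzMzMRERERERERERERERERIiIiEREREREREZmZkzMzMzMzMREREREREREREREREREREiEREREREREZmZmTMzMzMzMRERERERERERERERERERERERERERERERmZmZMzMzM1VVVRERERERERERERERERERERERERERERmZmZkzMzMzVVVVVRFVERERERERERERERERERERERERmZmZMzMzMzNVVVVVVVVVURERERERERERERERERERERGZmTMzMzMzNVVVVVVVVVVVURERERERERERERERERERGZmTMzMzMzM1VVVVVVVVVVVREREREREREREREREREREZmZMzMzMzMzVVVVVVVVVVVVEREREREREREREREREREZmZMzMzMzMzNVVVVVVVVVVVURERERERERERERERERERmZkzMzMzMzM1VVVVVVVVVVVVERERERERERERERERERGZkzMzMzMzMzVVVVVVVVVVVVVVEREREREREREREREREZmTMzMzMzMzMRFVVVVVVVVVVVUREREREREREREREREZmZMzMzMzMzMRERVVVVVVVVVVURERERERERREREQRERmZkzMzMzMzMREREVVVVVVVVVURERFEQRERREREREERREkzMzMzMzMxERERVVVVVVVVVREREURERERERERERERERDMzMzMzMxEREREVVVVVVVVRERERREREREREREREREREMzMzMzMxERERERFVVVVVVVERERFEREREREREREREREQzMzMzMzEREREREVVVVVVREREREURERERERERERERERDMzMzMzMRERERERVVVVEREREREUREREREREREREREREMzMzMzMzERERERFVVRERERERERRERERERERERERERERDMzMzMzMREREREVURERERERERREREREREREREREREREMzMzMzMzERERERERERERERERFEREREREREREREREREQzMzMzMzMxEREREREREREREREUREREREREREREREREREMzMzMzMzERERERERERERERu7REREREREREREREREREMzMzMzMzMRERERERERERERG7tEREREREREREREREREQzMzMzMzMzEREREREREREREbu0RERERERERERERERERDMzMzMzMzMxERERERERERERu7RERERERERERERERERDMzMzMzMzMzMRERERERERERG7tEREREREREREREREREMzMzMzMzMzMxERERERERERG7u0REREREREREREREREQzMzMzMzMzMzERERERERqqobu7RERERERERERERERERDMzMzMzMzMzMRERERERqqqqu7v0REREREREREREREREMzMzMzMzMzMxERERqqqqqqq7u/REREREREREREREREQzMzMzMzMzMxERERqqqqqqqru7RERERERERERERERERDMzMzMzMzMzEREeqqqqqqqqq7tEREREREREREREREREMzMzMzMzMzMRHu6qqqqqqqqru0REREREREREREREREQzMzMzMzMzM+7u7qqqqqqqqru7"/>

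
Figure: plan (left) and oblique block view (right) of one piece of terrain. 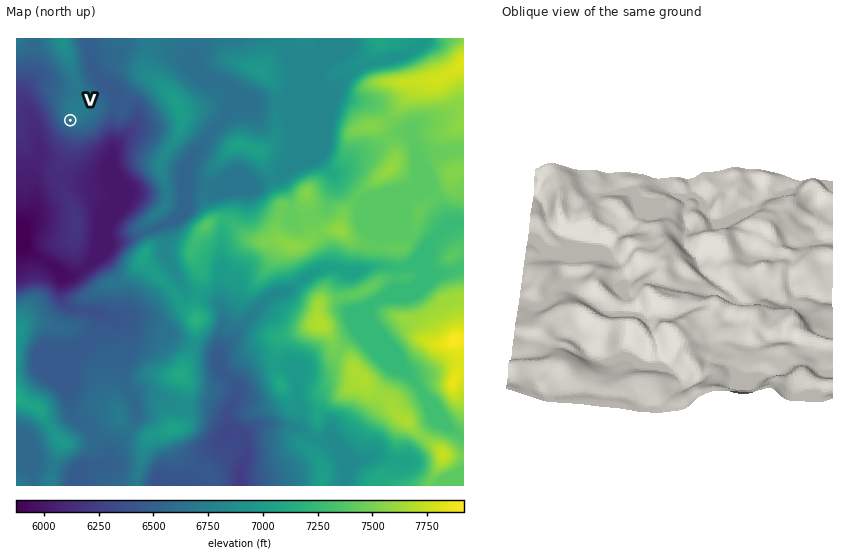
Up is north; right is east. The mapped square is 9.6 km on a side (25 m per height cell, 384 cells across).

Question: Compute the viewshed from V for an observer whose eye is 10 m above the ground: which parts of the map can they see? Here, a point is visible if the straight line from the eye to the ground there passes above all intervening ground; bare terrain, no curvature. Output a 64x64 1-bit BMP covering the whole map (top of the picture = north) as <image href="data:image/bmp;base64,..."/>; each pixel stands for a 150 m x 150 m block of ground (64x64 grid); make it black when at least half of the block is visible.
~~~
<image width="64" height="64" href="data:image/bmp;base64,Qk0+AgAAAAAAAD4AAAAoAAAAQAAAAEAAAAABAAEAAAAAAAACAAATCwAAEwsAAAIAAAAAAAAA////AAAAAAAAAAAAAAAAAAAAAAAAAAAAAAAAAAAAAAAAAAAAAAAAAAAAAAAAAAAAAAAAAAAAAAAD4MAAAAAAAAfA8AAAAAAAB4D+AAAAAAAHgDwAAAAAAA+fiAAAAAAAPv8QAAAAAAD8fwAAAAAAAPx/AAAAAAAA4H4AAAAAAACAfEwAAAAAAAB8fgAAAAAAADgwAAAAAAAAMAAAAAAAAAAAAAAAAAAAAAAAAAAAAAAAAAAAAAAAAMOAAAAAAAAA/8AAAAAAAAD/gABgAAAAAP8AAGAAAAAA/4AAQAAAAAD/4ABAAAAAAP/wAIAAAAAA/H4AgAAAAAD4PwGAAAAAAPA/gYAAAAAA4D/DgAAAAADgP+OAAAAAAP//94AAAAAA//9/wHgAAAD//4HA+AAAAP//4OH4AAAA///wfngAAAD///g//AAAAP///AAcgAAA///8AA+AAAD///gAA8BAAP//+AAAweAA///4AAAA8AD///gAAAB4AP//+AAAADwA/+H8AAAADAD/wPwAAAAEAP+AfgAAAQAA/4AeAAABAADzgA8AAADAAOGADwAAAAAAwAAOAAAAAADAAA4AAAAAAIAADAAAAAAAgAAMAAAAAwCAAAAAAAAeAIAAAAAAAAAAgAAAAAAAAACAAAAAAAAAAMAAAAAAAAAAwAAAAAAAAADAAAAAAAAAAA=="/>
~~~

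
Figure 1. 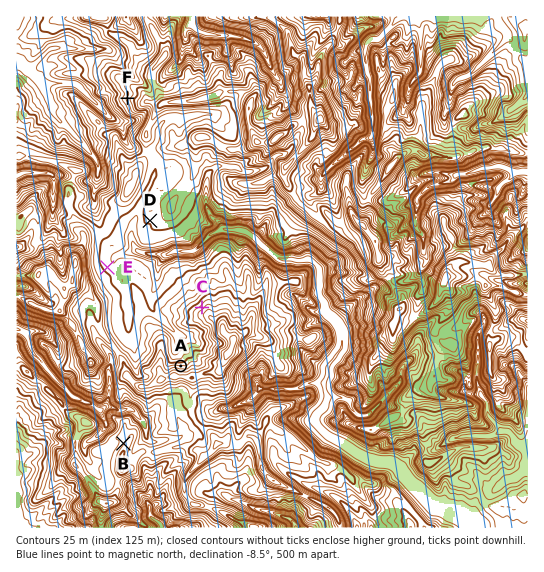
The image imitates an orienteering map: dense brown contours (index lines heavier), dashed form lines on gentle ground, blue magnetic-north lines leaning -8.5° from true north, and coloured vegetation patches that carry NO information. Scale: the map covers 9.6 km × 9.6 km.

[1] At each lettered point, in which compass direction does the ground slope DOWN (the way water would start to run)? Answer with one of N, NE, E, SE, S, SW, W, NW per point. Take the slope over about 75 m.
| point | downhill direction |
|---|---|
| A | N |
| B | NW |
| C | NW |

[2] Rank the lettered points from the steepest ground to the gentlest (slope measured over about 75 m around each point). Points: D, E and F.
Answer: F E D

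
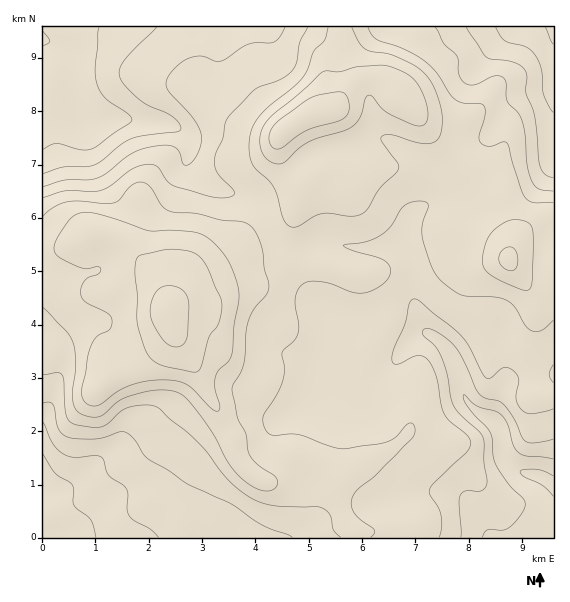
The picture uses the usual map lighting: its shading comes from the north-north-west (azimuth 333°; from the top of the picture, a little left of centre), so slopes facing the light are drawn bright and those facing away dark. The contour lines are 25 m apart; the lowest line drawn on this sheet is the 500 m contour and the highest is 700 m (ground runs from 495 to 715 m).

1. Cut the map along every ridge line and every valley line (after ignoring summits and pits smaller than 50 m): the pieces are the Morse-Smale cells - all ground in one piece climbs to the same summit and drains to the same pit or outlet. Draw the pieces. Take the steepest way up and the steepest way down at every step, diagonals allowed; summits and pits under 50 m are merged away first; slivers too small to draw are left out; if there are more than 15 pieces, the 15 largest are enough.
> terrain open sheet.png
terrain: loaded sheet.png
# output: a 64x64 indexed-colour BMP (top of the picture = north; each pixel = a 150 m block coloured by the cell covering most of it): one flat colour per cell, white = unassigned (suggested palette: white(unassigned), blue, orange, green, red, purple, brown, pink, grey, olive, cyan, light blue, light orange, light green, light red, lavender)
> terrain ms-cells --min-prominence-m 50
<image width="64" height="64" href="data:image/bmp;base64,Qk12CAAAAAAAAHYAAAAoAAAAQAAAAEAAAAABAAQAAAAAAAAIAAATCwAAEwsAABAAAAAAAAAA////ALR3HwAOf/8ALKAsACgn1gC9Z5QAS1aMAMJ34wB/f38AIr28AM++FwDox64AeLv/AIrfmACWmP8A1bDFACIiIiIiIiIiIiIiIiIiIiIiIiIhERERERERERERERERIiIiIiIiIiIiIiIiIiIiIiIiIhEREREREREREREREREiIiIiIiIiIiIiIiIiIiIiIiIiERERERERERERERERESIiIiIiIiIiIiIiIiIiIiIiIiERERERERERERERERERIiIiIiIiIiIiIiIiIiIiIiIiIREREREREREREREREREiIiIiIiIiIiIiIiIiIiIiIiIhERERERERERERERERESIiIiIiIiIiIiIiIiIiIiIiIiERERERERERERERERERIiIiIiIiIiIiIiIiIiESIiIiIREREREREREREREREREiIiIiIiIiIiIiIiIiERIiIiIRERERERERERERERERESIiIiIiIiIiIiIiIiERESIiERERERERERERERERERERIiIiIiIiIiIiIiIiEREREREREREREREREREREREREREiIiIiIiIiIiIiIiIRERERERERERERERERERERERERESIiIiIiIiIiIiIiIhERERERERERERERERERERERERERIiIiIiIiIiIiIiIhEREREREREREREREREREREREREREiIiIiIiIiIiIiIiERERERERERERERERERERERERERESIiIiIiIiIiIiIiERERERERERERERERERERERERERERIiIiIiIiIiIiIiIREREREREREREREREREREREREREREiIiIiIiIiIiIiIRERERERERERERERERERERERERERESIiIiIiIiIiIiIRERERERERERERERERERERERERERERIiIiIiIiIiIiIhEREREREREREREREREREREREREREREiIiIiIiIiIiIiERERERERERERERERERERERERERERESIiIiIiIiIiIiERERERERERERERERERERERERERERERIiIiIiIiIiIiEREREREREREREREREREREREREREREREiIiIiIiIiIiIRERERERERERERERERERERERERERERESIiIiIiIiIiIRERERERERERERERERERERERERERERERIiIiIiIiIiIhEREREREREREREREREREREREREREREREiIiIiIiIiIhERERERERERERERERERERERERERERERESIiIiIiIiIiERERERERERERERERERERERERERERERERIiIiIiIiIiIREREREREREREREREREREREREREREREREiIiIiIiIiIhERERERERERERERERERERERERERERERESIiIiIiIiIkQRERERERERERERERERERERERERERERERIiIiIiIiIiREEREREREREREREREREREREREREREREREiIiIiIiIiJERBERERERERERERERERERERERERERERESIiIiIiIiJEREQRERERERERERERERERERERERERERERIiIiIiIiJEREREQREREREREREREREREREREREREREREiIiIiIiJEREREREQREREREREREREREREREREREREREURCIiIiJEREREREREERERVVERFVVVVRERERERERERERRERCIiJEREREREREREEVVVVVVVVVVVERERERERERERFEREREREREREREREREREVVVVVVVVVVURERERERERcREUREREREREREREREREREMzVVVVVVVVVVERERERERF3cRREREREREREREREREREQzNVVVVVVVVVURERERERF3d3dEREREREREREREREREQzMzVVVVVVVVVVUREREREXd3d0REREREREREREREREQzMzNVVVVVVVVVVVVRERERd3d3REREREREREREREQzMzMzM1VVVVVVVVVVVVURERd3d3dEREREREREREREMzMzMzMzVVVVVVVVVVVVVRERd3d3d0REREREREREREMzMzMzMzVVVVVVVVVVVVVVERd3d3d3REREREREREREMzMzMzMzNVVVVVVVVVVVVVURd3d3d3dEREREREREREQzMzMzMzNVVVVVVVVVVVVVVWd3d3d3d0RERERERERERDMzMzMzM1VVVVVVVVVVVVVWZnd3d3d3REREREREREREMzMzMzMzVVVVVVVVVVVVVWZmZ3d3d3dEREREREREREQzMzMzMzNVVVVVVVVVVVVWZmZmd3d3d0REREREREREMzMzMzMzMzVVVVVVVVVVVWZmZmZnd3d3RERDMzMzMzMzMzMzMzMzMzVVVVVVVVVWZmZmZmd3d3dEREMzMzMzMzMzMzMzMzMzMzNVVVVVVWZmZmZmZnd3d0REQzMzMzMzMzMzMzMzMzMzMzVVVVVWZmZmZmZmZ3d3RERDMzMzMzMzMzMzMzMzMzMzM1VVVWZmZmZmZmZmZ3dERDMzMzMzMzMzMzMzMzMzMzMzVVVVZmZmZmZmZmZmZkREMzMzMzMzMzMzMzMzMzMzMzM2ZWZmZmZmZmZmZmZmREQzMzMzMzMzMzMzMzMzMzMzMzZmZmZmZmZmZmZmZmZERDMzMzMzMzMzMzMzMzMzMzMzZmZmZmZmZmZmZmZmZkRDMzMzMzMzMzMzMzMzMzMzMzNmZmZmZmZmZmZmZmZmRDMzMzMzMzMzMzMzMzMzMzMzM2ZmZmZmZmZmZmZmZmYzMzMzMzMzMzMzMzMzMzMzMzMzZmZmZmZmZmZmZmZmZjMzMzMzMzMzMzMzMzMzMzMzMzZmZmZmZmZmZmZmZmZm"/>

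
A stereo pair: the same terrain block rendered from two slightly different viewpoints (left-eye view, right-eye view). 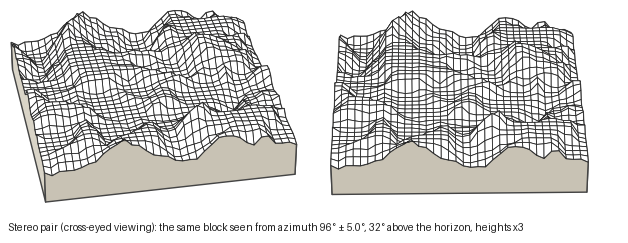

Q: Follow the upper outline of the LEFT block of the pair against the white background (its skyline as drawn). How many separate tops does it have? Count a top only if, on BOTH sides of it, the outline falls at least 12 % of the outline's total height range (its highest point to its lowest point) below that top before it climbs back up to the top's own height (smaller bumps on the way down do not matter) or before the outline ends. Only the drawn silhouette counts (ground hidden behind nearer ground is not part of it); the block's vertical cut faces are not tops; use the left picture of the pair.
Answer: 2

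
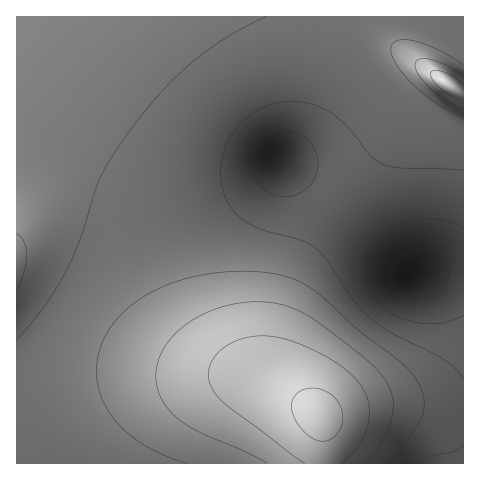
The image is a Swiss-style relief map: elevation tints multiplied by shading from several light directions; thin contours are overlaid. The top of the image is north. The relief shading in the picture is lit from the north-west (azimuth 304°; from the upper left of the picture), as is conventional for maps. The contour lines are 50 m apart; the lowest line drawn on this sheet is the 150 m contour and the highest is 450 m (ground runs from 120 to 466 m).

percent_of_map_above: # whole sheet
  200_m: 94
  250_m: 82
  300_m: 42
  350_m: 15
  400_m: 7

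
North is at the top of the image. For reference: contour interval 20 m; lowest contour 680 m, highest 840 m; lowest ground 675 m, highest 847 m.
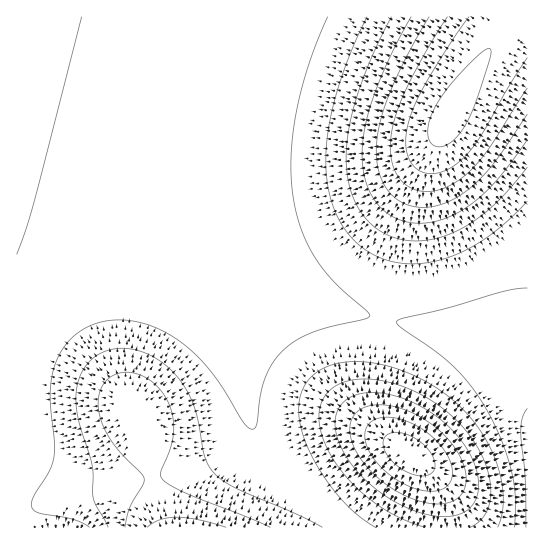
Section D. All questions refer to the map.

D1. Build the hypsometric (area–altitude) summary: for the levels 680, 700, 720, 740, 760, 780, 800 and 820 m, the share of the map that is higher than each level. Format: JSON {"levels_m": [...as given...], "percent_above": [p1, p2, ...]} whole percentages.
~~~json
{"levels_m": [680, 700, 720, 740, 760, 780, 800, 820], "percent_above": [97, 55, 35, 24, 16, 12, 8, 5]}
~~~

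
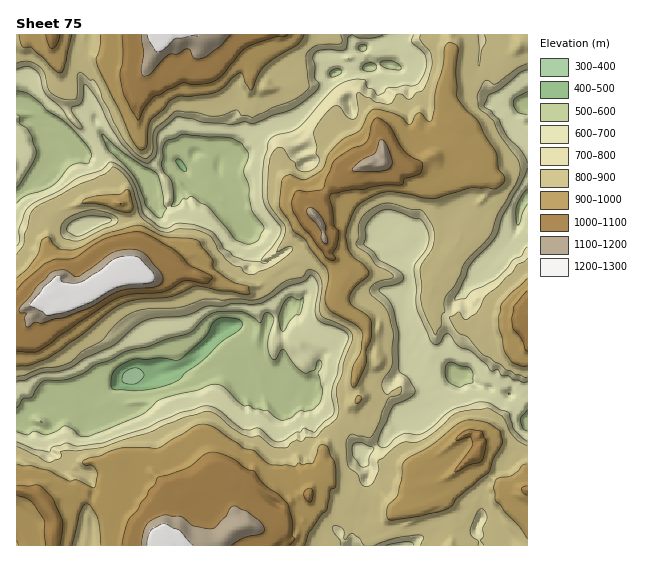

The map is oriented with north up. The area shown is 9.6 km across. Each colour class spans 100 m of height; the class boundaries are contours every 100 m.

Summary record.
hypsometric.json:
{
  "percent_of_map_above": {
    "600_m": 87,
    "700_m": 68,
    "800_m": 59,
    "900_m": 33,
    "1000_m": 15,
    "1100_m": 4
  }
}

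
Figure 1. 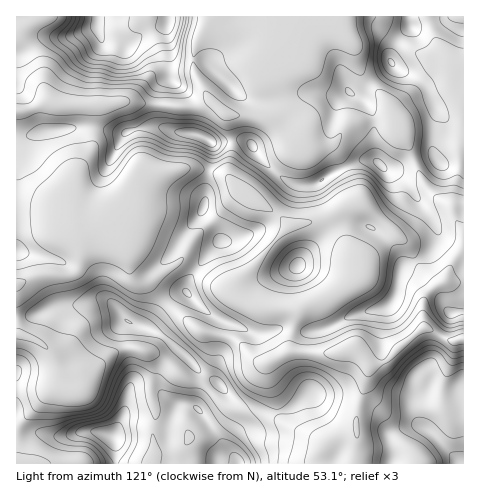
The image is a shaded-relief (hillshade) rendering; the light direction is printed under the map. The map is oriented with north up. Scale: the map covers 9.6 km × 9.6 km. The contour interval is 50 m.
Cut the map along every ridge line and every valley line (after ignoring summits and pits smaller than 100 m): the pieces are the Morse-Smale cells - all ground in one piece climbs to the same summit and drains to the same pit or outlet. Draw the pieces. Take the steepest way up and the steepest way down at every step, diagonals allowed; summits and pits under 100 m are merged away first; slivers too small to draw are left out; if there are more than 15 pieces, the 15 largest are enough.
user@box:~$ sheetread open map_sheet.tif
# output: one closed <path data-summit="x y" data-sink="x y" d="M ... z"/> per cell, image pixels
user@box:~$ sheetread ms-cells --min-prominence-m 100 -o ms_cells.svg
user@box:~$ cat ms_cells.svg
<path data-summit="391 62" data-sink="353 348" d="M463 16l-162 0-11 22-20 21-8 12-1 12 2 23-2 10-4 3-30-4 5 24 0 16-4 20 4 7 7 8 41 27 8 8 32-4 9-3 18-13 14-2 46 40 15 28 12 12 4 1 6-2 12-24 8-5z"/><path data-summit="112 437" data-sink="353 348" d="M214 172l-5 0-2 3-4 38 11 12 6 17-9 8-19 24-4 9-2 8-13 5-12 12-13 17-8 1-8-3-4 0-2 17 7 39-7 30-11 24-3 3-16-5-14 0-15 5-14 0-13-4-23 3 0 29 134 0 3-9-1-27 3-11-5-19 4-33-8-13 15 6 20 18 21 8 20 19 7 4 13 0 6-5 14-34 4-6 0 10 10 30 3 15 7 9 35 15 6 0 15-6 8 0 6-3 1-26 9-25 1-17-14-16-19 5-44-2-1-12 8-29-11-2-25 0-12-4-16-10-1-4 5-9 52-56-19-15-32-20-11-13z"/><path data-summit="112 437" data-sink="17 284" d="M190 168l-51 9-6 10-3 17-10 12-26 14-17 5 4 10 0 14-3 11-4 4-32 1-26 10 1 150 23-3 13 4 14 0 15-5 14 0 16 5 3-3 11-24 7-30-7-39 2-17 4 0 8 3 8-1 13-17 12-12 13-5 2-8 4-9 19-24 9-8-6-17-11-12 6-41z"/><path data-summit="97 24" data-sink="353 348" d="M300 16l-283 0-1 121 8 0 22-7 46-3 0-22 18 0 12-4 56 6 15 0 18-6 14 13 33 5 3-3 2-10-2-23 1-12 8-12 20-21 11-19z"/><path data-summit="97 24" data-sink="353 348" d="M361 203l-14 2-18 13-9 3 7 1 19 24 7 16 4 15-6 6-14 9-39 19-7 22-1 17 45 3 19-5 15 17 6 0 13-5 15-16 21-16 25 12 5 2 9-3 1-84-3-1-5 4-12 24-6 2-4-1-12-12-15-28z"/><path data-summit="463 463" data-sink="353 348" d="M426 328l-5 1-18 15-15 16-20 5-1 16-10 32-2 51 109-1 0-123-15 0z"/><path data-summit="238 463" data-sink="353 348" d="M151 352l-4 1 8 12-4 33 5 15-3 15 1 27-2 9 166-1 2-11 9-11-28-9-14-6-6-7-4-17-8-20-3-18-17 38-6 5-13 0-7-4-20-19-21-8-15-15z"/><path data-summit="97 24" data-sink="17 284" d="M92 127l-46 3-30 8 1 146 25-9 28 0 9-8 2-22-8-17-2-31 5-22 16-28z"/><path data-summit="204 138" data-sink="17 284" d="M161 127l-18 0-17 6-9 0-23-6-2 2 0 18-16 28-5 22 2 31 3 6 18-4 26-14 10-12 3-17 6-10 51-9 16 3 4-2 3-21-1-4-5-6-12-4-21-2z"/><path data-summit="298 266" data-sink="353 348" d="M325 221l-21 1-16 4-50 55-5 9 1 4 16 10 12 4 25 0 12 2 30-13 22-14 6-9-6-18-9-17z"/><path data-summit="204 138" data-sink="353 348" d="M211 101l-18 6-43-2-20-4-20 4-18 0 1 21 24 7 9 0 17-6 18 0 13 5 16 1 12 3 10 8 1 4-4 24 14 3 6 3 3-39-4-22z"/><path data-summit="97 24" data-sink="353 348" d="M356 432l-26 8-10 12-2 11 36 1z"/>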